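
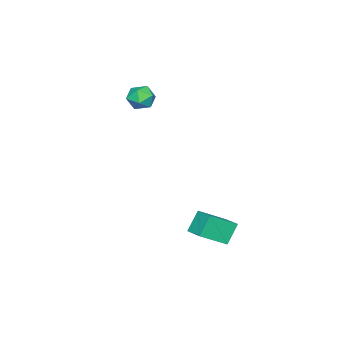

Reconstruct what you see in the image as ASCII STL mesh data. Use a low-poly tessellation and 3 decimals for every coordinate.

solid 
facet normal -0.668 0.517 -0.535
outer loop
vertex -2.663 1.906 -3.293
vertex -2.2 2.73 -3.075
vertex -2.036 1.79 -4.189
endloop
endfacet
facet normal -0.478 -0.849 -0.225
outer loop
vertex -1.08 1.05 -3.425
vertex -2.663 1.906 -3.293
vertex -2.036 1.79 -4.189
endloop
endfacet
facet normal -0.668 0.518 -0.535
outer loop
vertex -2.036 1.79 -4.189
vertex -2.2 2.73 -3.075
vertex -1.572 2.614 -3.971
endloop
endfacet
facet normal 0.570 -0.105 -0.815
outer loop
vertex -1.572 2.614 -3.971
vertex -1.08 1.05 -3.425
vertex -2.036 1.79 -4.189
endloop
endfacet
facet normal -0.570 0.105 0.815
outer loop
vertex -2.663 1.906 -3.293
vertex -1.244 1.99 -2.311
vertex -2.2 2.73 -3.075
endloop
endfacet
facet normal -0.478 -0.849 -0.225
outer loop
vertex -1.708 1.166 -2.529
vertex -2.663 1.906 -3.293
vertex -1.08 1.05 -3.425
endloop
endfacet
facet normal -0.570 0.105 0.815
outer loop
vertex -1.708 1.166 -2.529
vertex -1.244 1.99 -2.311
vertex -2.663 1.906 -3.293
endloop
endfacet
facet normal 0.478 0.849 0.225
outer loop
vertex -2.2 2.73 -3.075
vertex -1.244 1.99 -2.311
vertex -1.572 2.614 -3.971
endloop
endfacet
facet normal 0.570 -0.105 -0.815
outer loop
vertex -0.617 1.874 -3.207
vertex -1.08 1.05 -3.425
vertex -1.572 2.614 -3.971
endloop
endfacet
facet normal 0.478 0.849 0.225
outer loop
vertex -1.572 2.614 -3.971
vertex -1.244 1.99 -2.311
vertex -0.617 1.874 -3.207
endloop
endfacet
facet normal 0.668 -0.517 0.535
outer loop
vertex -0.617 1.874 -3.207
vertex -1.708 1.166 -2.529
vertex -1.08 1.05 -3.425
endloop
endfacet
facet normal 0.668 -0.518 0.535
outer loop
vertex -1.244 1.99 -2.311
vertex -1.708 1.166 -2.529
vertex -0.617 1.874 -3.207
endloop
endfacet
facet normal -0.087 -0.267 0.960
outer loop
vertex -4.117 -2.698 2.585
vertex -3.81 -3.304 2.444
vertex -3.427 -2.757 2.631
endloop
endfacet
facet normal -0.022 0.442 0.897
outer loop
vertex -4.117 -2.698 2.585
vertex -3.427 -2.757 2.631
vertex -3.71 -2.191 2.345
endloop
endfacet
facet normal -0.555 0.675 0.485
outer loop
vertex -4.117 -2.698 2.585
vertex -3.71 -2.191 2.345
vertex -4.267 -2.388 1.982
endloop
endfacet
facet normal -0.949 0.112 0.294
outer loop
vertex -4.117 -2.698 2.585
vertex -4.267 -2.388 1.982
vertex -4.329 -3.077 2.044
endloop
endfacet
facet normal -0.659 -0.470 0.588
outer loop
vertex -4.117 -2.698 2.585
vertex -4.329 -3.077 2.044
vertex -3.81 -3.304 2.444
endloop
endfacet
facet normal 0.592 0.579 0.560
outer loop
vertex -3.71 -2.191 2.345
vertex -3.427 -2.757 2.631
vertex -3.151 -2.483 2.056
endloop
endfacet
facet normal 0.488 -0.568 0.663
outer loop
vertex -3.427 -2.757 2.631
vertex -3.81 -3.304 2.444
vertex -3.213 -3.172 2.118
endloop
endfacet
facet normal -0.438 -0.897 0.059
outer loop
vertex -3.81 -3.304 2.444
vertex -4.329 -3.077 2.044
vertex -3.77 -3.369 1.755
endloop
endfacet
facet normal -0.909 0.044 -0.415
outer loop
vertex -4.329 -3.077 2.044
vertex -4.267 -2.388 1.982
vertex -4.053 -2.803 1.469
endloop
endfacet
facet normal -0.269 0.957 -0.106
outer loop
vertex -4.267 -2.388 1.982
vertex -3.71 -2.191 2.345
vertex -3.67 -2.256 1.656
endloop
endfacet
facet normal 0.949 -0.112 -0.294
outer loop
vertex -3.363 -2.862 1.515
vertex -3.151 -2.483 2.056
vertex -3.213 -3.172 2.118
endloop
endfacet
facet normal 0.555 -0.675 -0.485
outer loop
vertex -3.363 -2.862 1.515
vertex -3.213 -3.172 2.118
vertex -3.77 -3.369 1.755
endloop
endfacet
facet normal 0.022 -0.442 -0.897
outer loop
vertex -3.363 -2.862 1.515
vertex -3.77 -3.369 1.755
vertex -4.053 -2.803 1.469
endloop
endfacet
facet normal 0.087 0.267 -0.960
outer loop
vertex -3.363 -2.862 1.515
vertex -4.053 -2.803 1.469
vertex -3.67 -2.256 1.656
endloop
endfacet
facet normal 0.659 0.470 -0.588
outer loop
vertex -3.363 -2.862 1.515
vertex -3.67 -2.256 1.656
vertex -3.151 -2.483 2.056
endloop
endfacet
facet normal 0.909 -0.044 0.415
outer loop
vertex -3.213 -3.172 2.118
vertex -3.151 -2.483 2.056
vertex -3.427 -2.757 2.631
endloop
endfacet
facet normal 0.269 -0.957 0.106
outer loop
vertex -3.77 -3.369 1.755
vertex -3.213 -3.172 2.118
vertex -3.81 -3.304 2.444
endloop
endfacet
facet normal -0.592 -0.579 -0.560
outer loop
vertex -4.053 -2.803 1.469
vertex -3.77 -3.369 1.755
vertex -4.329 -3.077 2.044
endloop
endfacet
facet normal -0.488 0.568 -0.663
outer loop
vertex -3.67 -2.256 1.656
vertex -4.053 -2.803 1.469
vertex -4.267 -2.388 1.982
endloop
endfacet
facet normal 0.438 0.897 -0.059
outer loop
vertex -3.151 -2.483 2.056
vertex -3.67 -2.256 1.656
vertex -3.71 -2.191 2.345
endloop
endfacet

endsolid


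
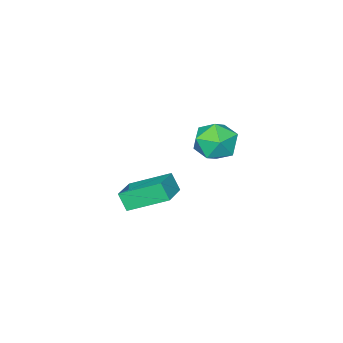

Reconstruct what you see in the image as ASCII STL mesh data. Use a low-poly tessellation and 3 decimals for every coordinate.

solid 
facet normal -0.512 0.733 0.447
outer loop
vertex -3.613 -1.666 -1.83
vertex -2.248 -0.946 -1.446
vertex -3.639 -1.149 -2.709
endloop
endfacet
facet normal -0.858 -0.453 -0.241
outer loop
vertex -2.532 -2.734 -3.674
vertex -3.613 -1.666 -1.83
vertex -3.639 -1.149 -2.709
endloop
endfacet
facet normal -0.512 0.733 0.447
outer loop
vertex -3.639 -1.149 -2.709
vertex -2.248 -0.946 -1.446
vertex -2.274 -0.429 -2.325
endloop
endfacet
facet normal -0.025 0.507 -0.862
outer loop
vertex -2.274 -0.429 -2.325
vertex -2.532 -2.734 -3.674
vertex -3.639 -1.149 -2.709
endloop
endfacet
facet normal 0.025 -0.507 0.862
outer loop
vertex -3.613 -1.666 -1.83
vertex -1.141 -2.531 -2.411
vertex -2.248 -0.946 -1.446
endloop
endfacet
facet normal -0.858 -0.453 -0.241
outer loop
vertex -2.506 -3.251 -2.795
vertex -3.613 -1.666 -1.83
vertex -2.532 -2.734 -3.674
endloop
endfacet
facet normal 0.025 -0.507 0.862
outer loop
vertex -2.506 -3.251 -2.795
vertex -1.141 -2.531 -2.411
vertex -3.613 -1.666 -1.83
endloop
endfacet
facet normal 0.858 0.453 0.241
outer loop
vertex -2.248 -0.946 -1.446
vertex -1.141 -2.531 -2.411
vertex -2.274 -0.429 -2.325
endloop
endfacet
facet normal -0.025 0.507 -0.862
outer loop
vertex -1.167 -2.014 -3.29
vertex -2.532 -2.734 -3.674
vertex -2.274 -0.429 -2.325
endloop
endfacet
facet normal 0.858 0.453 0.241
outer loop
vertex -2.274 -0.429 -2.325
vertex -1.141 -2.531 -2.411
vertex -1.167 -2.014 -3.29
endloop
endfacet
facet normal 0.512 -0.733 -0.447
outer loop
vertex -1.167 -2.014 -3.29
vertex -2.506 -3.251 -2.795
vertex -2.532 -2.734 -3.674
endloop
endfacet
facet normal 0.512 -0.733 -0.447
outer loop
vertex -1.141 -2.531 -2.411
vertex -2.506 -3.251 -2.795
vertex -1.167 -2.014 -3.29
endloop
endfacet
facet normal -0.604 0.783 -0.148
outer loop
vertex -2.649 2.944 2.114
vertex -3.526 2.258 2.061
vertex -3.211 2.686 3.041
endloop
endfacet
facet normal -0.039 0.969 0.246
outer loop
vertex -2.649 2.944 2.114
vertex -3.211 2.686 3.041
vertex -2.098 2.727 3.057
endloop
endfacet
facet normal 0.550 0.825 -0.132
outer loop
vertex -2.649 2.944 2.114
vertex -2.098 2.727 3.057
vertex -1.724 2.323 2.088
endloop
endfacet
facet normal 0.349 0.551 -0.758
outer loop
vertex -2.649 2.944 2.114
vertex -1.724 2.323 2.088
vertex -2.606 2.034 1.472
endloop
endfacet
facet normal -0.364 0.525 -0.769
outer loop
vertex -2.649 2.944 2.114
vertex -2.606 2.034 1.472
vertex -3.526 2.258 2.061
endloop
endfacet
facet normal -0.032 0.558 0.829
outer loop
vertex -2.098 2.727 3.057
vertex -3.211 2.686 3.041
vertex -2.634 1.906 3.588
endloop
endfacet
facet normal -0.947 0.258 0.192
outer loop
vertex -3.211 2.686 3.041
vertex -3.526 2.258 2.061
vertex -3.516 1.617 2.972
endloop
endfacet
facet normal -0.560 -0.161 -0.813
outer loop
vertex -3.526 2.258 2.061
vertex -2.606 2.034 1.472
vertex -3.142 1.213 2.003
endloop
endfacet
facet normal 0.594 -0.118 -0.795
outer loop
vertex -2.606 2.034 1.472
vertex -1.724 2.323 2.088
vertex -2.029 1.254 2.019
endloop
endfacet
facet normal 0.920 0.326 0.219
outer loop
vertex -1.724 2.323 2.088
vertex -2.098 2.727 3.057
vertex -1.714 1.682 2.999
endloop
endfacet
facet normal -0.349 -0.551 0.758
outer loop
vertex -2.591 0.996 2.946
vertex -2.634 1.906 3.588
vertex -3.516 1.617 2.972
endloop
endfacet
facet normal -0.550 -0.825 0.132
outer loop
vertex -2.591 0.996 2.946
vertex -3.516 1.617 2.972
vertex -3.142 1.213 2.003
endloop
endfacet
facet normal 0.039 -0.969 -0.246
outer loop
vertex -2.591 0.996 2.946
vertex -3.142 1.213 2.003
vertex -2.029 1.254 2.019
endloop
endfacet
facet normal 0.604 -0.783 0.148
outer loop
vertex -2.591 0.996 2.946
vertex -2.029 1.254 2.019
vertex -1.714 1.682 2.999
endloop
endfacet
facet normal 0.364 -0.525 0.769
outer loop
vertex -2.591 0.996 2.946
vertex -1.714 1.682 2.999
vertex -2.634 1.906 3.588
endloop
endfacet
facet normal -0.594 0.118 0.795
outer loop
vertex -3.516 1.617 2.972
vertex -2.634 1.906 3.588
vertex -3.211 2.686 3.041
endloop
endfacet
facet normal -0.920 -0.326 -0.219
outer loop
vertex -3.142 1.213 2.003
vertex -3.516 1.617 2.972
vertex -3.526 2.258 2.061
endloop
endfacet
facet normal 0.032 -0.558 -0.829
outer loop
vertex -2.029 1.254 2.019
vertex -3.142 1.213 2.003
vertex -2.606 2.034 1.472
endloop
endfacet
facet normal 0.947 -0.258 -0.192
outer loop
vertex -1.714 1.682 2.999
vertex -2.029 1.254 2.019
vertex -1.724 2.323 2.088
endloop
endfacet
facet normal 0.560 0.161 0.813
outer loop
vertex -2.634 1.906 3.588
vertex -1.714 1.682 2.999
vertex -2.098 2.727 3.057
endloop
endfacet

endsolid


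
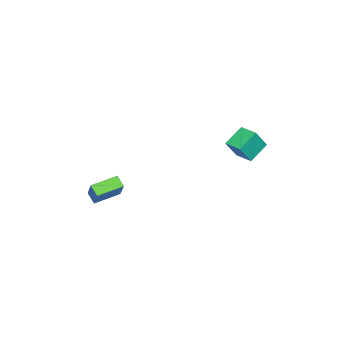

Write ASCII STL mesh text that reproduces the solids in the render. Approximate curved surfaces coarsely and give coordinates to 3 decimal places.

solid 
facet normal -0.453 0.290 -0.843
outer loop
vertex -5.056 3.94 3.299
vertex -4.487 5.039 3.371
vertex -3.864 3.377 2.465
endloop
endfacet
facet normal -0.460 -0.886 -0.058
outer loop
vertex -3.153 2.921 3.789
vertex -5.056 3.94 3.299
vertex -3.864 3.377 2.465
endloop
endfacet
facet normal -0.453 0.290 -0.843
outer loop
vertex -3.864 3.377 2.465
vertex -4.487 5.039 3.371
vertex -3.295 4.476 2.537
endloop
endfacet
facet normal 0.764 -0.361 -0.535
outer loop
vertex -3.295 4.476 2.537
vertex -3.153 2.921 3.789
vertex -3.864 3.377 2.465
endloop
endfacet
facet normal -0.764 0.361 0.535
outer loop
vertex -5.056 3.94 3.299
vertex -3.776 4.583 4.695
vertex -4.487 5.039 3.371
endloop
endfacet
facet normal -0.460 -0.886 -0.058
outer loop
vertex -4.345 3.484 4.623
vertex -5.056 3.94 3.299
vertex -3.153 2.921 3.789
endloop
endfacet
facet normal -0.764 0.361 0.535
outer loop
vertex -4.345 3.484 4.623
vertex -3.776 4.583 4.695
vertex -5.056 3.94 3.299
endloop
endfacet
facet normal 0.460 0.886 0.058
outer loop
vertex -4.487 5.039 3.371
vertex -3.776 4.583 4.695
vertex -3.295 4.476 2.537
endloop
endfacet
facet normal 0.764 -0.361 -0.535
outer loop
vertex -2.584 4.02 3.861
vertex -3.153 2.921 3.789
vertex -3.295 4.476 2.537
endloop
endfacet
facet normal 0.460 0.886 0.058
outer loop
vertex -3.295 4.476 2.537
vertex -3.776 4.583 4.695
vertex -2.584 4.02 3.861
endloop
endfacet
facet normal 0.453 -0.290 0.843
outer loop
vertex -2.584 4.02 3.861
vertex -4.345 3.484 4.623
vertex -3.153 2.921 3.789
endloop
endfacet
facet normal 0.453 -0.290 0.843
outer loop
vertex -3.776 4.583 4.695
vertex -4.345 3.484 4.623
vertex -2.584 4.02 3.861
endloop
endfacet
facet normal -0.708 0.676 0.205
outer loop
vertex 1.986 -2.011 2.301
vertex 3.073 -1.327 3.794
vertex 2.352 -1.472 1.787
endloop
endfacet
facet normal -0.552 -0.348 -0.758
outer loop
vertex 3.527 -2.593 1.446
vertex 1.986 -2.011 2.301
vertex 2.352 -1.472 1.787
endloop
endfacet
facet normal -0.708 0.676 0.206
outer loop
vertex 2.352 -1.472 1.787
vertex 3.073 -1.327 3.794
vertex 3.439 -0.787 3.28
endloop
endfacet
facet normal 0.441 0.650 -0.619
outer loop
vertex 3.439 -0.787 3.28
vertex 3.527 -2.593 1.446
vertex 2.352 -1.472 1.787
endloop
endfacet
facet normal -0.441 -0.650 0.619
outer loop
vertex 1.986 -2.011 2.301
vertex 4.248 -2.448 3.453
vertex 3.073 -1.327 3.794
endloop
endfacet
facet normal -0.552 -0.348 -0.758
outer loop
vertex 3.161 -3.133 1.96
vertex 1.986 -2.011 2.301
vertex 3.527 -2.593 1.446
endloop
endfacet
facet normal -0.441 -0.650 0.619
outer loop
vertex 3.161 -3.133 1.96
vertex 4.248 -2.448 3.453
vertex 1.986 -2.011 2.301
endloop
endfacet
facet normal 0.552 0.348 0.758
outer loop
vertex 3.073 -1.327 3.794
vertex 4.248 -2.448 3.453
vertex 3.439 -0.787 3.28
endloop
endfacet
facet normal 0.441 0.650 -0.619
outer loop
vertex 4.614 -1.909 2.939
vertex 3.527 -2.593 1.446
vertex 3.439 -0.787 3.28
endloop
endfacet
facet normal 0.552 0.348 0.758
outer loop
vertex 3.439 -0.787 3.28
vertex 4.248 -2.448 3.453
vertex 4.614 -1.909 2.939
endloop
endfacet
facet normal 0.708 -0.676 -0.206
outer loop
vertex 4.614 -1.909 2.939
vertex 3.161 -3.133 1.96
vertex 3.527 -2.593 1.446
endloop
endfacet
facet normal 0.708 -0.676 -0.205
outer loop
vertex 4.248 -2.448 3.453
vertex 3.161 -3.133 1.96
vertex 4.614 -1.909 2.939
endloop
endfacet

endsolid


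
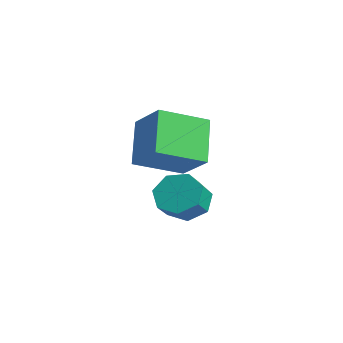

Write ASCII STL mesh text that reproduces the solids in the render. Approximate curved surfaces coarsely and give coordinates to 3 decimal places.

solid 
facet normal -0.420 0.610 -0.672
outer loop
vertex -0.541 -1.147 -4.296
vertex -1.357 -1.441 -4.053
vertex -0.887 -0.749 -3.719
endloop
endfacet
facet normal 0.792 0.607 0.056
outer loop
vertex -0.541 -1.147 -4.296
vertex -0.887 -0.749 -3.719
vertex -0.088 -1.805 -3.57
endloop
endfacet
facet normal 0.792 0.608 0.057
outer loop
vertex -0.088 -1.805 -3.57
vertex -0.887 -0.749 -3.719
vertex -0.434 -1.408 -2.993
endloop
endfacet
facet normal 0.420 -0.610 0.672
outer loop
vertex -0.088 -1.805 -3.57
vertex -0.434 -1.408 -2.993
vertex -0.903 -2.099 -3.327
endloop
endfacet
facet normal -0.419 0.610 -0.673
outer loop
vertex -0.887 -0.749 -3.719
vertex -1.357 -1.441 -4.053
vertex -1.587 -0.872 -3.394
endloop
endfacet
facet normal 0.148 0.776 0.613
outer loop
vertex -0.887 -0.749 -3.719
vertex -1.587 -0.872 -3.394
vertex -0.434 -1.408 -2.993
endloop
endfacet
facet normal 0.148 0.777 0.612
outer loop
vertex -0.434 -1.408 -2.993
vertex -1.587 -0.872 -3.394
vertex -1.133 -1.531 -2.668
endloop
endfacet
facet normal 0.420 -0.610 0.672
outer loop
vertex -0.434 -1.408 -2.993
vertex -1.133 -1.531 -2.668
vertex -0.903 -2.099 -3.327
endloop
endfacet
facet normal -0.420 0.609 -0.673
outer loop
vertex -1.587 -0.872 -3.394
vertex -1.357 -1.441 -4.053
vertex -2.113 -1.424 -3.565
endloop
endfacet
facet normal -0.608 0.360 0.707
outer loop
vertex -1.587 -0.872 -3.394
vertex -2.113 -1.424 -3.565
vertex -1.133 -1.531 -2.668
endloop
endfacet
facet normal -0.608 0.361 0.707
outer loop
vertex -1.133 -1.531 -2.668
vertex -2.113 -1.424 -3.565
vertex -1.659 -2.082 -2.839
endloop
endfacet
facet normal 0.420 -0.610 0.672
outer loop
vertex -1.133 -1.531 -2.668
vertex -1.659 -2.082 -2.839
vertex -0.903 -2.099 -3.327
endloop
endfacet
facet normal -0.420 0.610 -0.672
outer loop
vertex -2.113 -1.424 -3.565
vertex -1.357 -1.441 -4.053
vertex -2.07 -1.988 -4.104
endloop
endfacet
facet normal -0.906 -0.327 0.270
outer loop
vertex -2.113 -1.424 -3.565
vertex -2.07 -1.988 -4.104
vertex -1.659 -2.082 -2.839
endloop
endfacet
facet normal -0.906 -0.327 0.270
outer loop
vertex -1.659 -2.082 -2.839
vertex -2.07 -1.988 -4.104
vertex -1.616 -2.646 -3.378
endloop
endfacet
facet normal 0.420 -0.610 0.672
outer loop
vertex -1.659 -2.082 -2.839
vertex -1.616 -2.646 -3.378
vertex -0.903 -2.099 -3.327
endloop
endfacet
facet normal -0.420 0.610 -0.672
outer loop
vertex -2.07 -1.988 -4.104
vertex -1.357 -1.441 -4.053
vertex -1.49 -2.14 -4.604
endloop
endfacet
facet normal -0.521 -0.769 -0.371
outer loop
vertex -2.07 -1.988 -4.104
vertex -1.49 -2.14 -4.604
vertex -1.616 -2.646 -3.378
endloop
endfacet
facet normal -0.521 -0.769 -0.371
outer loop
vertex -1.616 -2.646 -3.378
vertex -1.49 -2.14 -4.604
vertex -1.036 -2.798 -3.878
endloop
endfacet
facet normal 0.420 -0.610 0.672
outer loop
vertex -1.616 -2.646 -3.378
vertex -1.036 -2.798 -3.878
vertex -0.903 -2.099 -3.327
endloop
endfacet
facet normal -0.419 0.610 -0.672
outer loop
vertex -1.49 -2.14 -4.604
vertex -1.357 -1.441 -4.053
vertex -0.81 -1.766 -4.689
endloop
endfacet
facet normal 0.256 -0.631 -0.732
outer loop
vertex -1.49 -2.14 -4.604
vertex -0.81 -1.766 -4.689
vertex -1.036 -2.798 -3.878
endloop
endfacet
facet normal 0.256 -0.631 -0.732
outer loop
vertex -1.036 -2.798 -3.878
vertex -0.81 -1.766 -4.689
vertex -0.356 -2.424 -3.963
endloop
endfacet
facet normal 0.419 -0.610 0.672
outer loop
vertex -1.036 -2.798 -3.878
vertex -0.356 -2.424 -3.963
vertex -0.903 -2.099 -3.327
endloop
endfacet
facet normal -0.420 0.609 -0.673
outer loop
vertex -0.81 -1.766 -4.689
vertex -1.357 -1.441 -4.053
vertex -0.541 -1.147 -4.296
endloop
endfacet
facet normal 0.839 -0.020 -0.543
outer loop
vertex -0.81 -1.766 -4.689
vertex -0.541 -1.147 -4.296
vertex -0.356 -2.424 -3.963
endloop
endfacet
facet normal 0.840 -0.020 -0.542
outer loop
vertex -0.356 -2.424 -3.963
vertex -0.541 -1.147 -4.296
vertex -0.088 -1.805 -3.57
endloop
endfacet
facet normal 0.420 -0.609 0.673
outer loop
vertex -0.356 -2.424 -3.963
vertex -0.088 -1.805 -3.57
vertex -0.903 -2.099 -3.327
endloop
endfacet
facet normal -0.595 0.414 0.689
outer loop
vertex -1.981 -3.062 -0.231
vertex -0.718 -2.915 0.772
vertex -1.615 -1.35 -0.944
endloop
endfacet
facet normal -0.780 -0.091 -0.619
outer loop
vertex -0.502 -2.125 -2.232
vertex -1.981 -3.062 -0.231
vertex -1.615 -1.35 -0.944
endloop
endfacet
facet normal -0.595 0.414 0.689
outer loop
vertex -1.615 -1.35 -0.944
vertex -0.718 -2.915 0.772
vertex -0.351 -1.204 0.06
endloop
endfacet
facet normal 0.195 0.906 -0.377
outer loop
vertex -0.351 -1.204 0.06
vertex -0.502 -2.125 -2.232
vertex -1.615 -1.35 -0.944
endloop
endfacet
facet normal -0.194 -0.906 0.377
outer loop
vertex -1.981 -3.062 -0.231
vertex 0.395 -3.69 -0.516
vertex -0.718 -2.915 0.772
endloop
endfacet
facet normal -0.780 -0.090 -0.619
outer loop
vertex -0.869 -3.836 -1.52
vertex -1.981 -3.062 -0.231
vertex -0.502 -2.125 -2.232
endloop
endfacet
facet normal -0.194 -0.906 0.376
outer loop
vertex -0.869 -3.836 -1.52
vertex 0.395 -3.69 -0.516
vertex -1.981 -3.062 -0.231
endloop
endfacet
facet normal 0.780 0.090 0.619
outer loop
vertex -0.718 -2.915 0.772
vertex 0.395 -3.69 -0.516
vertex -0.351 -1.204 0.06
endloop
endfacet
facet normal 0.194 0.906 -0.377
outer loop
vertex 0.761 -1.978 -1.229
vertex -0.502 -2.125 -2.232
vertex -0.351 -1.204 0.06
endloop
endfacet
facet normal 0.780 0.091 0.619
outer loop
vertex -0.351 -1.204 0.06
vertex 0.395 -3.69 -0.516
vertex 0.761 -1.978 -1.229
endloop
endfacet
facet normal 0.595 -0.414 -0.689
outer loop
vertex 0.761 -1.978 -1.229
vertex -0.869 -3.836 -1.52
vertex -0.502 -2.125 -2.232
endloop
endfacet
facet normal 0.595 -0.414 -0.689
outer loop
vertex 0.395 -3.69 -0.516
vertex -0.869 -3.836 -1.52
vertex 0.761 -1.978 -1.229
endloop
endfacet

endsolid


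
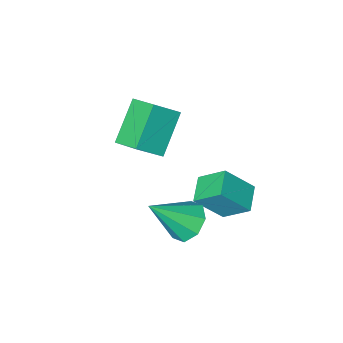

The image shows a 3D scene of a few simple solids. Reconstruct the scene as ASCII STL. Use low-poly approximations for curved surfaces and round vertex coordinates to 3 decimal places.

solid 
facet normal -0.456 0.627 0.632
outer loop
vertex -0.277 2.116 4.124
vertex 0.42 2.926 3.823
vertex -1.261 2.542 2.991
endloop
endfacet
facet normal -0.628 -0.729 0.271
outer loop
vertex -0.66 1.714 2.157
vertex -0.277 2.116 4.124
vertex -1.261 2.542 2.991
endloop
endfacet
facet normal -0.456 0.627 0.632
outer loop
vertex -1.261 2.542 2.991
vertex 0.42 2.926 3.823
vertex -0.564 3.352 2.69
endloop
endfacet
facet normal -0.631 0.273 -0.726
outer loop
vertex -0.564 3.352 2.69
vertex -0.66 1.714 2.157
vertex -1.261 2.542 2.991
endloop
endfacet
facet normal 0.631 -0.273 0.726
outer loop
vertex -0.277 2.116 4.124
vertex 1.021 2.098 2.989
vertex 0.42 2.926 3.823
endloop
endfacet
facet normal -0.628 -0.729 0.271
outer loop
vertex 0.324 1.288 3.29
vertex -0.277 2.116 4.124
vertex -0.66 1.714 2.157
endloop
endfacet
facet normal 0.631 -0.273 0.726
outer loop
vertex 0.324 1.288 3.29
vertex 1.021 2.098 2.989
vertex -0.277 2.116 4.124
endloop
endfacet
facet normal 0.628 0.729 -0.271
outer loop
vertex 0.42 2.926 3.823
vertex 1.021 2.098 2.989
vertex -0.564 3.352 2.69
endloop
endfacet
facet normal -0.631 0.273 -0.726
outer loop
vertex 0.037 2.524 1.856
vertex -0.66 1.714 2.157
vertex -0.564 3.352 2.69
endloop
endfacet
facet normal 0.628 0.729 -0.271
outer loop
vertex -0.564 3.352 2.69
vertex 1.021 2.098 2.989
vertex 0.037 2.524 1.856
endloop
endfacet
facet normal 0.456 -0.627 -0.632
outer loop
vertex 0.037 2.524 1.856
vertex 0.324 1.288 3.29
vertex -0.66 1.714 2.157
endloop
endfacet
facet normal 0.456 -0.627 -0.632
outer loop
vertex 1.021 2.098 2.989
vertex 0.324 1.288 3.29
vertex 0.037 2.524 1.856
endloop
endfacet
facet normal -0.623 -0.412 0.664
outer loop
vertex 0.715 -2.66 4.766
vertex 0.486 -1.523 5.257
vertex -0.319 -2.494 3.899
endloop
endfacet
facet normal 0.182 -0.903 -0.390
outer loop
vertex 0.914 -1.677 2.583
vertex 0.715 -2.66 4.766
vertex -0.319 -2.494 3.899
endloop
endfacet
facet normal -0.623 -0.413 0.664
outer loop
vertex -0.319 -2.494 3.899
vertex 0.486 -1.523 5.257
vertex -0.549 -1.357 4.39
endloop
endfacet
facet normal -0.761 0.121 -0.637
outer loop
vertex -0.549 -1.357 4.39
vertex 0.914 -1.677 2.583
vertex -0.319 -2.494 3.899
endloop
endfacet
facet normal 0.761 -0.122 0.637
outer loop
vertex 0.715 -2.66 4.766
vertex 1.719 -0.706 3.941
vertex 0.486 -1.523 5.257
endloop
endfacet
facet normal 0.182 -0.903 -0.390
outer loop
vertex 1.949 -1.843 3.45
vertex 0.715 -2.66 4.766
vertex 0.914 -1.677 2.583
endloop
endfacet
facet normal 0.761 -0.122 0.638
outer loop
vertex 1.949 -1.843 3.45
vertex 1.719 -0.706 3.941
vertex 0.715 -2.66 4.766
endloop
endfacet
facet normal -0.182 0.903 0.390
outer loop
vertex 0.486 -1.523 5.257
vertex 1.719 -0.706 3.941
vertex -0.549 -1.357 4.39
endloop
endfacet
facet normal -0.761 0.122 -0.638
outer loop
vertex 0.685 -0.54 3.074
vertex 0.914 -1.677 2.583
vertex -0.549 -1.357 4.39
endloop
endfacet
facet normal -0.182 0.903 0.390
outer loop
vertex -0.549 -1.357 4.39
vertex 1.719 -0.706 3.941
vertex 0.685 -0.54 3.074
endloop
endfacet
facet normal 0.623 0.412 -0.665
outer loop
vertex 0.685 -0.54 3.074
vertex 1.949 -1.843 3.45
vertex 0.914 -1.677 2.583
endloop
endfacet
facet normal 0.623 0.413 -0.664
outer loop
vertex 1.719 -0.706 3.941
vertex 1.949 -1.843 3.45
vertex 0.685 -0.54 3.074
endloop
endfacet
facet normal -0.692 0.200 -0.693
outer loop
vertex 1.771 2.72 1.511
vertex 1.245 2.089 1.854
vertex 1.356 2.96 1.995
endloop
endfacet
facet normal 0.623 0.767 0.154
outer loop
vertex 1.771 2.72 1.511
vertex 1.356 2.96 1.995
vertex 2.615 1.691 3.226
endloop
endfacet
facet normal -0.692 0.200 -0.693
outer loop
vertex 1.356 2.96 1.995
vertex 1.245 2.089 1.854
vertex 0.876 2.69 2.396
endloop
endfacet
facet normal 0.121 0.750 0.650
outer loop
vertex 1.356 2.96 1.995
vertex 0.876 2.69 2.396
vertex 2.615 1.691 3.226
endloop
endfacet
facet normal -0.692 0.201 -0.694
outer loop
vertex 0.876 2.69 2.396
vertex 1.245 2.089 1.854
vertex 0.612 2.068 2.479
endloop
endfacet
facet normal -0.297 0.249 0.922
outer loop
vertex 0.876 2.69 2.396
vertex 0.612 2.068 2.479
vertex 2.615 1.691 3.226
endloop
endfacet
facet normal -0.692 0.201 -0.694
outer loop
vertex 0.612 2.068 2.479
vertex 1.245 2.089 1.854
vertex 0.719 1.458 2.196
endloop
endfacet
facet normal -0.385 -0.443 0.809
outer loop
vertex 0.612 2.068 2.479
vertex 0.719 1.458 2.196
vertex 2.615 1.691 3.226
endloop
endfacet
facet normal -0.692 0.201 -0.693
outer loop
vertex 0.719 1.458 2.196
vertex 1.245 2.089 1.854
vertex 1.134 1.217 1.712
endloop
endfacet
facet normal -0.093 -0.921 0.379
outer loop
vertex 0.719 1.458 2.196
vertex 1.134 1.217 1.712
vertex 2.615 1.691 3.226
endloop
endfacet
facet normal -0.692 0.201 -0.693
outer loop
vertex 1.134 1.217 1.712
vertex 1.245 2.089 1.854
vertex 1.614 1.487 1.311
endloop
endfacet
facet normal 0.410 -0.904 -0.118
outer loop
vertex 1.134 1.217 1.712
vertex 1.614 1.487 1.311
vertex 2.615 1.691 3.226
endloop
endfacet
facet normal -0.693 0.200 -0.693
outer loop
vertex 1.614 1.487 1.311
vertex 1.245 2.089 1.854
vertex 1.877 2.109 1.228
endloop
endfacet
facet normal 0.828 -0.402 -0.390
outer loop
vertex 1.614 1.487 1.311
vertex 1.877 2.109 1.228
vertex 2.615 1.691 3.226
endloop
endfacet
facet normal -0.693 0.201 -0.693
outer loop
vertex 1.877 2.109 1.228
vertex 1.245 2.089 1.854
vertex 1.771 2.72 1.511
endloop
endfacet
facet normal 0.916 0.288 -0.278
outer loop
vertex 1.877 2.109 1.228
vertex 1.771 2.72 1.511
vertex 2.615 1.691 3.226
endloop
endfacet

endsolid


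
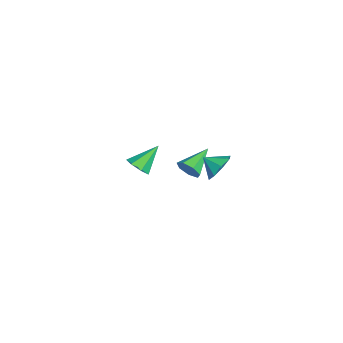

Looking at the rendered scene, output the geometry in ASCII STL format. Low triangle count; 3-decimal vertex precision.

solid 
facet normal 0.289 0.791 -0.539
outer loop
vertex 4.607 1.316 1.847
vertex 4.046 1.877 2.369
vertex 4.949 1.587 2.428
endloop
endfacet
facet normal 0.464 -0.875 0.135
outer loop
vertex 4.607 1.316 1.847
vertex 4.949 1.587 2.428
vertex 3.734 1.023 2.951
endloop
endfacet
facet normal 0.289 0.791 -0.539
outer loop
vertex 4.949 1.587 2.428
vertex 4.046 1.877 2.369
vertex 4.762 2.028 2.975
endloop
endfacet
facet normal 0.533 -0.560 0.634
outer loop
vertex 4.949 1.587 2.428
vertex 4.762 2.028 2.975
vertex 3.734 1.023 2.951
endloop
endfacet
facet normal 0.290 0.791 -0.539
outer loop
vertex 4.762 2.028 2.975
vertex 4.046 1.877 2.369
vertex 4.156 2.381 3.167
endloop
endfacet
facet normal 0.182 -0.209 0.961
outer loop
vertex 4.762 2.028 2.975
vertex 4.156 2.381 3.167
vertex 3.734 1.023 2.951
endloop
endfacet
facet normal 0.291 0.790 -0.539
outer loop
vertex 4.156 2.381 3.167
vertex 4.046 1.877 2.369
vertex 3.486 2.439 2.891
endloop
endfacet
facet normal -0.383 -0.028 0.923
outer loop
vertex 4.156 2.381 3.167
vertex 3.486 2.439 2.891
vertex 3.734 1.023 2.951
endloop
endfacet
facet normal 0.290 0.790 -0.540
outer loop
vertex 3.486 2.439 2.891
vertex 4.046 1.877 2.369
vertex 3.144 2.167 2.309
endloop
endfacet
facet normal -0.830 -0.122 0.545
outer loop
vertex 3.486 2.439 2.891
vertex 3.144 2.167 2.309
vertex 3.734 1.023 2.951
endloop
endfacet
facet normal 0.290 0.791 -0.539
outer loop
vertex 3.144 2.167 2.309
vertex 4.046 1.877 2.369
vertex 3.331 1.726 1.763
endloop
endfacet
facet normal -0.898 -0.437 0.046
outer loop
vertex 3.144 2.167 2.309
vertex 3.331 1.726 1.763
vertex 3.734 1.023 2.951
endloop
endfacet
facet normal 0.290 0.791 -0.539
outer loop
vertex 3.331 1.726 1.763
vertex 4.046 1.877 2.369
vertex 3.937 1.373 1.571
endloop
endfacet
facet normal -0.548 -0.788 -0.280
outer loop
vertex 3.331 1.726 1.763
vertex 3.937 1.373 1.571
vertex 3.734 1.023 2.951
endloop
endfacet
facet normal 0.289 0.791 -0.539
outer loop
vertex 3.937 1.373 1.571
vertex 4.046 1.877 2.369
vertex 4.607 1.316 1.847
endloop
endfacet
facet normal 0.018 -0.970 -0.243
outer loop
vertex 3.937 1.373 1.571
vertex 4.607 1.316 1.847
vertex 3.734 1.023 2.951
endloop
endfacet
facet normal 0.712 -0.574 -0.405
outer loop
vertex -0.954 0.572 -1.524
vertex -1.477 0.308 -2.069
vertex -0.99 0.941 -2.111
endloop
endfacet
facet normal 0.407 0.785 0.468
outer loop
vertex -0.954 0.572 -1.524
vertex -0.99 0.941 -2.111
vertex -2.843 1.412 -1.291
endloop
endfacet
facet normal 0.711 -0.574 -0.406
outer loop
vertex -0.99 0.941 -2.111
vertex -1.477 0.308 -2.069
vertex -1.393 0.834 -2.666
endloop
endfacet
facet normal 0.122 0.954 -0.273
outer loop
vertex -0.99 0.941 -2.111
vertex -1.393 0.834 -2.666
vertex -2.843 1.412 -1.291
endloop
endfacet
facet normal 0.711 -0.574 -0.406
outer loop
vertex -1.393 0.834 -2.666
vertex -1.477 0.308 -2.069
vertex -1.859 0.331 -2.771
endloop
endfacet
facet normal -0.443 0.557 -0.702
outer loop
vertex -1.393 0.834 -2.666
vertex -1.859 0.331 -2.771
vertex -2.843 1.412 -1.291
endloop
endfacet
facet normal 0.711 -0.575 -0.406
outer loop
vertex -1.859 0.331 -2.771
vertex -1.477 0.308 -2.069
vertex -2.038 -0.189 -2.348
endloop
endfacet
facet normal -0.862 -0.106 -0.496
outer loop
vertex -1.859 0.331 -2.771
vertex -2.038 -0.189 -2.348
vertex -2.843 1.412 -1.291
endloop
endfacet
facet normal 0.711 -0.575 -0.405
outer loop
vertex -2.038 -0.189 -2.348
vertex -1.477 0.308 -2.069
vertex -1.795 -0.335 -1.714
endloop
endfacet
facet normal -0.821 -0.539 0.191
outer loop
vertex -2.038 -0.189 -2.348
vertex -1.795 -0.335 -1.714
vertex -2.843 1.412 -1.291
endloop
endfacet
facet normal 0.711 -0.575 -0.405
outer loop
vertex -1.795 -0.335 -1.714
vertex -1.477 0.308 -2.069
vertex -1.312 0.004 -1.347
endloop
endfacet
facet normal -0.349 -0.413 0.841
outer loop
vertex -1.795 -0.335 -1.714
vertex -1.312 0.004 -1.347
vertex -2.843 1.412 -1.291
endloop
endfacet
facet normal 0.712 -0.575 -0.405
outer loop
vertex -1.312 0.004 -1.347
vertex -1.477 0.308 -2.069
vertex -0.954 0.572 -1.524
endloop
endfacet
facet normal 0.197 0.176 0.964
outer loop
vertex -1.312 0.004 -1.347
vertex -0.954 0.572 -1.524
vertex -2.843 1.412 -1.291
endloop
endfacet
facet normal 0.391 -0.618 -0.682
outer loop
vertex -2.609 -2.339 -3.017
vertex -3.372 -2.531 -3.281
vertex -2.871 -1.924 -3.544
endloop
endfacet
facet normal 0.641 0.725 0.252
outer loop
vertex -2.609 -2.339 -3.017
vertex -2.871 -1.924 -3.544
vertex -4.108 -1.369 -1.999
endloop
endfacet
facet normal 0.391 -0.618 -0.682
outer loop
vertex -2.871 -1.924 -3.544
vertex -3.372 -2.531 -3.281
vertex -3.51 -1.965 -3.873
endloop
endfacet
facet normal 0.082 0.957 -0.278
outer loop
vertex -2.871 -1.924 -3.544
vertex -3.51 -1.965 -3.873
vertex -4.108 -1.369 -1.999
endloop
endfacet
facet normal 0.391 -0.618 -0.682
outer loop
vertex -3.51 -1.965 -3.873
vertex -3.372 -2.531 -3.281
vertex -4.046 -2.433 -3.756
endloop
endfacet
facet normal -0.649 0.640 -0.411
outer loop
vertex -3.51 -1.965 -3.873
vertex -4.046 -2.433 -3.756
vertex -4.108 -1.369 -1.999
endloop
endfacet
facet normal 0.391 -0.618 -0.682
outer loop
vertex -4.046 -2.433 -3.756
vertex -3.372 -2.531 -3.281
vertex -4.074 -2.974 -3.282
endloop
endfacet
facet normal -0.999 0.014 -0.043
outer loop
vertex -4.046 -2.433 -3.756
vertex -4.074 -2.974 -3.282
vertex -4.108 -1.369 -1.999
endloop
endfacet
facet normal 0.391 -0.618 -0.682
outer loop
vertex -4.074 -2.974 -3.282
vertex -3.372 -2.531 -3.281
vertex -3.574 -3.182 -2.807
endloop
endfacet
facet normal -0.706 -0.451 0.546
outer loop
vertex -4.074 -2.974 -3.282
vertex -3.574 -3.182 -2.807
vertex -4.108 -1.369 -1.999
endloop
endfacet
facet normal 0.392 -0.618 -0.682
outer loop
vertex -3.574 -3.182 -2.807
vertex -3.372 -2.531 -3.281
vertex -2.922 -2.899 -2.689
endloop
endfacet
facet normal 0.010 -0.405 0.914
outer loop
vertex -3.574 -3.182 -2.807
vertex -2.922 -2.899 -2.689
vertex -4.108 -1.369 -1.999
endloop
endfacet
facet normal 0.391 -0.618 -0.682
outer loop
vertex -2.922 -2.899 -2.689
vertex -3.372 -2.531 -3.281
vertex -2.609 -2.339 -3.017
endloop
endfacet
facet normal 0.609 0.119 0.784
outer loop
vertex -2.922 -2.899 -2.689
vertex -2.609 -2.339 -3.017
vertex -4.108 -1.369 -1.999
endloop
endfacet

endsolid


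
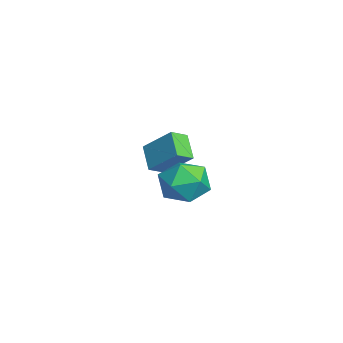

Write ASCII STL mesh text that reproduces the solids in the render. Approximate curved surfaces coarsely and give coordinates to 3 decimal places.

solid 
facet normal -0.330 -0.498 0.801
outer loop
vertex 1.198 -1.77 0.413
vertex 1.801 -2.591 0.151
vertex 2.182 -1.837 0.777
endloop
endfacet
facet normal -0.327 0.206 0.922
outer loop
vertex 1.198 -1.77 0.413
vertex 2.182 -1.837 0.777
vertex 1.809 -0.914 0.439
endloop
endfacet
facet normal -0.741 0.516 0.431
outer loop
vertex 1.198 -1.77 0.413
vertex 1.809 -0.914 0.439
vertex 1.196 -1.097 -0.396
endloop
endfacet
facet normal -1.000 0.004 0.006
outer loop
vertex 1.198 -1.77 0.413
vertex 1.196 -1.097 -0.396
vertex 1.191 -2.134 -0.574
endloop
endfacet
facet normal -0.746 -0.623 0.235
outer loop
vertex 1.198 -1.77 0.413
vertex 1.191 -2.134 -0.574
vertex 1.801 -2.591 0.151
endloop
endfacet
facet normal 0.339 0.441 0.831
outer loop
vertex 1.809 -0.914 0.439
vertex 2.182 -1.837 0.777
vertex 2.789 -1.206 0.194
endloop
endfacet
facet normal 0.334 -0.696 0.635
outer loop
vertex 2.182 -1.837 0.777
vertex 1.801 -2.591 0.151
vertex 2.784 -2.243 0.016
endloop
endfacet
facet normal -0.338 -0.898 -0.282
outer loop
vertex 1.801 -2.591 0.151
vertex 1.191 -2.134 -0.574
vertex 2.171 -2.426 -0.819
endloop
endfacet
facet normal -0.748 0.116 -0.654
outer loop
vertex 1.191 -2.134 -0.574
vertex 1.196 -1.097 -0.396
vertex 1.798 -1.503 -1.157
endloop
endfacet
facet normal -0.329 0.944 0.035
outer loop
vertex 1.196 -1.097 -0.396
vertex 1.809 -0.914 0.439
vertex 2.179 -0.749 -0.531
endloop
endfacet
facet normal 1.000 -0.004 -0.006
outer loop
vertex 2.782 -1.57 -0.793
vertex 2.789 -1.206 0.194
vertex 2.784 -2.243 0.016
endloop
endfacet
facet normal 0.741 -0.516 -0.431
outer loop
vertex 2.782 -1.57 -0.793
vertex 2.784 -2.243 0.016
vertex 2.171 -2.426 -0.819
endloop
endfacet
facet normal 0.327 -0.206 -0.922
outer loop
vertex 2.782 -1.57 -0.793
vertex 2.171 -2.426 -0.819
vertex 1.798 -1.503 -1.157
endloop
endfacet
facet normal 0.330 0.498 -0.801
outer loop
vertex 2.782 -1.57 -0.793
vertex 1.798 -1.503 -1.157
vertex 2.179 -0.749 -0.531
endloop
endfacet
facet normal 0.746 0.623 -0.235
outer loop
vertex 2.782 -1.57 -0.793
vertex 2.179 -0.749 -0.531
vertex 2.789 -1.206 0.194
endloop
endfacet
facet normal 0.748 -0.116 0.654
outer loop
vertex 2.784 -2.243 0.016
vertex 2.789 -1.206 0.194
vertex 2.182 -1.837 0.777
endloop
endfacet
facet normal 0.329 -0.944 -0.035
outer loop
vertex 2.171 -2.426 -0.819
vertex 2.784 -2.243 0.016
vertex 1.801 -2.591 0.151
endloop
endfacet
facet normal -0.339 -0.441 -0.831
outer loop
vertex 1.798 -1.503 -1.157
vertex 2.171 -2.426 -0.819
vertex 1.191 -2.134 -0.574
endloop
endfacet
facet normal -0.334 0.696 -0.635
outer loop
vertex 2.179 -0.749 -0.531
vertex 1.798 -1.503 -1.157
vertex 1.196 -1.097 -0.396
endloop
endfacet
facet normal 0.338 0.898 0.282
outer loop
vertex 2.789 -1.206 0.194
vertex 2.179 -0.749 -0.531
vertex 1.809 -0.914 0.439
endloop
endfacet
facet normal -0.448 -0.612 -0.652
outer loop
vertex -2.978 -2.621 -0.676
vertex -3.344 -1.961 -1.045
vertex -2.002 -2.512 -1.449
endloop
endfacet
facet normal 0.436 -0.785 0.440
outer loop
vertex -1.276 -1.519 -0.395
vertex -2.978 -2.621 -0.676
vertex -2.002 -2.512 -1.449
endloop
endfacet
facet normal -0.448 -0.613 -0.651
outer loop
vertex -2.002 -2.512 -1.449
vertex -3.344 -1.961 -1.045
vertex -2.368 -1.852 -1.819
endloop
endfacet
facet normal 0.781 0.086 -0.619
outer loop
vertex -2.368 -1.852 -1.819
vertex -1.276 -1.519 -0.395
vertex -2.002 -2.512 -1.449
endloop
endfacet
facet normal -0.780 -0.087 0.619
outer loop
vertex -2.978 -2.621 -0.676
vertex -2.618 -0.968 0.009
vertex -3.344 -1.961 -1.045
endloop
endfacet
facet normal 0.436 -0.785 0.439
outer loop
vertex -2.252 -1.628 0.379
vertex -2.978 -2.621 -0.676
vertex -1.276 -1.519 -0.395
endloop
endfacet
facet normal -0.781 -0.086 0.619
outer loop
vertex -2.252 -1.628 0.379
vertex -2.618 -0.968 0.009
vertex -2.978 -2.621 -0.676
endloop
endfacet
facet normal -0.436 0.785 -0.439
outer loop
vertex -3.344 -1.961 -1.045
vertex -2.618 -0.968 0.009
vertex -2.368 -1.852 -1.819
endloop
endfacet
facet normal 0.781 0.087 -0.619
outer loop
vertex -1.642 -0.859 -0.764
vertex -1.276 -1.519 -0.395
vertex -2.368 -1.852 -1.819
endloop
endfacet
facet normal -0.436 0.785 -0.439
outer loop
vertex -2.368 -1.852 -1.819
vertex -2.618 -0.968 0.009
vertex -1.642 -0.859 -0.764
endloop
endfacet
facet normal 0.448 0.613 0.651
outer loop
vertex -1.642 -0.859 -0.764
vertex -2.252 -1.628 0.379
vertex -1.276 -1.519 -0.395
endloop
endfacet
facet normal 0.447 0.613 0.651
outer loop
vertex -2.618 -0.968 0.009
vertex -2.252 -1.628 0.379
vertex -1.642 -0.859 -0.764
endloop
endfacet

endsolid


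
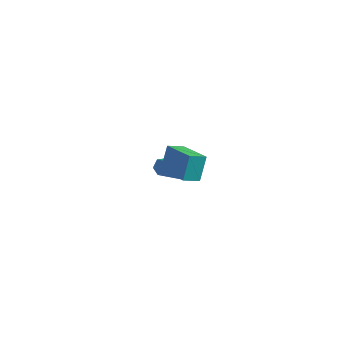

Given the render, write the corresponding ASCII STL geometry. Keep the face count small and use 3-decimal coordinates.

solid 
facet normal -0.779 0.379 -0.499
outer loop
vertex -1.813 3.843 -4.196
vertex -2.081 3.876 -3.752
vertex -1.787 4.275 -3.908
endloop
endfacet
facet normal 0.625 0.406 -0.666
outer loop
vertex -1.813 3.843 -4.196
vertex -1.787 4.275 -3.908
vertex -0.31 3.111 -3.232
endloop
endfacet
facet normal 0.625 0.406 -0.666
outer loop
vertex -0.31 3.111 -3.232
vertex -1.787 4.275 -3.908
vertex -0.284 3.543 -2.944
endloop
endfacet
facet normal 0.778 -0.380 0.500
outer loop
vertex -0.31 3.111 -3.232
vertex -0.284 3.543 -2.944
vertex -0.579 3.144 -2.788
endloop
endfacet
facet normal -0.779 0.379 -0.499
outer loop
vertex -1.787 4.275 -3.908
vertex -2.081 3.876 -3.752
vertex -2.055 4.309 -3.464
endloop
endfacet
facet normal 0.357 0.923 0.145
outer loop
vertex -1.787 4.275 -3.908
vertex -2.055 4.309 -3.464
vertex -0.284 3.543 -2.944
endloop
endfacet
facet normal 0.356 0.923 0.147
outer loop
vertex -0.284 3.543 -2.944
vertex -2.055 4.309 -3.464
vertex -0.553 3.576 -2.5
endloop
endfacet
facet normal 0.778 -0.380 0.500
outer loop
vertex -0.284 3.543 -2.944
vertex -0.553 3.576 -2.5
vertex -0.579 3.144 -2.788
endloop
endfacet
facet normal -0.779 0.379 -0.500
outer loop
vertex -2.055 4.309 -3.464
vertex -2.081 3.876 -3.752
vertex -2.35 3.909 -3.308
endloop
endfacet
facet normal -0.270 0.516 0.813
outer loop
vertex -2.055 4.309 -3.464
vertex -2.35 3.909 -3.308
vertex -0.553 3.576 -2.5
endloop
endfacet
facet normal -0.270 0.516 0.813
outer loop
vertex -0.553 3.576 -2.5
vertex -2.35 3.909 -3.308
vertex -0.847 3.177 -2.344
endloop
endfacet
facet normal 0.779 -0.379 0.499
outer loop
vertex -0.553 3.576 -2.5
vertex -0.847 3.177 -2.344
vertex -0.579 3.144 -2.788
endloop
endfacet
facet normal -0.778 0.380 -0.500
outer loop
vertex -2.35 3.909 -3.308
vertex -2.081 3.876 -3.752
vertex -2.376 3.477 -3.596
endloop
endfacet
facet normal -0.625 -0.406 0.666
outer loop
vertex -2.35 3.909 -3.308
vertex -2.376 3.477 -3.596
vertex -0.847 3.177 -2.344
endloop
endfacet
facet normal -0.625 -0.406 0.666
outer loop
vertex -0.847 3.177 -2.344
vertex -2.376 3.477 -3.596
vertex -0.873 2.745 -2.632
endloop
endfacet
facet normal 0.779 -0.379 0.499
outer loop
vertex -0.847 3.177 -2.344
vertex -0.873 2.745 -2.632
vertex -0.579 3.144 -2.788
endloop
endfacet
facet normal -0.778 0.380 -0.500
outer loop
vertex -2.376 3.477 -3.596
vertex -2.081 3.876 -3.752
vertex -2.107 3.444 -4.04
endloop
endfacet
facet normal -0.355 -0.923 -0.147
outer loop
vertex -2.376 3.477 -3.596
vertex -2.107 3.444 -4.04
vertex -0.873 2.745 -2.632
endloop
endfacet
facet normal -0.357 -0.923 -0.145
outer loop
vertex -0.873 2.745 -2.632
vertex -2.107 3.444 -4.04
vertex -0.605 2.711 -3.076
endloop
endfacet
facet normal 0.779 -0.379 0.499
outer loop
vertex -0.873 2.745 -2.632
vertex -0.605 2.711 -3.076
vertex -0.579 3.144 -2.788
endloop
endfacet
facet normal -0.779 0.379 -0.499
outer loop
vertex -2.107 3.444 -4.04
vertex -2.081 3.876 -3.752
vertex -1.813 3.843 -4.196
endloop
endfacet
facet normal 0.270 -0.516 -0.813
outer loop
vertex -2.107 3.444 -4.04
vertex -1.813 3.843 -4.196
vertex -0.605 2.711 -3.076
endloop
endfacet
facet normal 0.270 -0.516 -0.813
outer loop
vertex -0.605 2.711 -3.076
vertex -1.813 3.843 -4.196
vertex -0.31 3.111 -3.232
endloop
endfacet
facet normal 0.779 -0.379 0.500
outer loop
vertex -0.605 2.711 -3.076
vertex -0.31 3.111 -3.232
vertex -0.579 3.144 -2.788
endloop
endfacet
facet normal -0.833 0.461 -0.308
outer loop
vertex 0.331 -0.802 3.084
vertex 0.857 -0.142 2.649
vertex 0.334 -1.537 1.976
endloop
endfacet
facet normal -0.554 -0.695 0.459
outer loop
vertex 1.783 -2.338 2.511
vertex 0.331 -0.802 3.084
vertex 0.334 -1.537 1.976
endloop
endfacet
facet normal -0.832 0.461 -0.308
outer loop
vertex 0.334 -1.537 1.976
vertex 0.857 -0.142 2.649
vertex 0.861 -0.877 1.54
endloop
endfacet
facet normal 0.002 -0.552 -0.834
outer loop
vertex 0.861 -0.877 1.54
vertex 1.783 -2.338 2.511
vertex 0.334 -1.537 1.976
endloop
endfacet
facet normal -0.003 0.552 0.834
outer loop
vertex 0.331 -0.802 3.084
vertex 2.306 -0.943 3.184
vertex 0.857 -0.142 2.649
endloop
endfacet
facet normal -0.554 -0.695 0.458
outer loop
vertex 1.779 -1.603 3.62
vertex 0.331 -0.802 3.084
vertex 1.783 -2.338 2.511
endloop
endfacet
facet normal -0.003 0.553 0.833
outer loop
vertex 1.779 -1.603 3.62
vertex 2.306 -0.943 3.184
vertex 0.331 -0.802 3.084
endloop
endfacet
facet normal 0.554 0.695 -0.459
outer loop
vertex 0.857 -0.142 2.649
vertex 2.306 -0.943 3.184
vertex 0.861 -0.877 1.54
endloop
endfacet
facet normal 0.003 -0.552 -0.834
outer loop
vertex 2.309 -1.678 2.076
vertex 1.783 -2.338 2.511
vertex 0.861 -0.877 1.54
endloop
endfacet
facet normal 0.554 0.694 -0.459
outer loop
vertex 0.861 -0.877 1.54
vertex 2.306 -0.943 3.184
vertex 2.309 -1.678 2.076
endloop
endfacet
facet normal 0.833 -0.460 0.308
outer loop
vertex 2.309 -1.678 2.076
vertex 1.779 -1.603 3.62
vertex 1.783 -2.338 2.511
endloop
endfacet
facet normal 0.832 -0.461 0.308
outer loop
vertex 2.306 -0.943 3.184
vertex 1.779 -1.603 3.62
vertex 2.309 -1.678 2.076
endloop
endfacet

endsolid


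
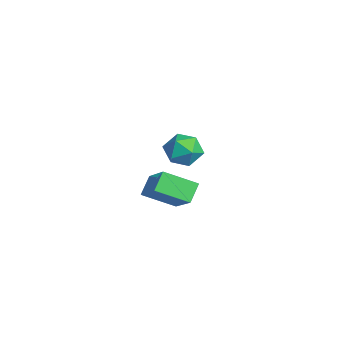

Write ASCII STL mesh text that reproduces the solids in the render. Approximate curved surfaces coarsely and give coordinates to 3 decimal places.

solid 
facet normal -0.534 0.513 0.672
outer loop
vertex -1.166 1.831 -2.646
vertex -1.189 1.213 -2.192
vertex -0.616 1.719 -2.123
endloop
endfacet
facet normal -0.100 0.946 0.308
outer loop
vertex -1.166 1.831 -2.646
vertex -0.616 1.719 -2.123
vertex -0.432 1.967 -2.826
endloop
endfacet
facet normal -0.259 0.886 -0.386
outer loop
vertex -1.166 1.831 -2.646
vertex -0.432 1.967 -2.826
vertex -0.891 1.614 -3.329
endloop
endfacet
facet normal -0.790 0.416 -0.450
outer loop
vertex -1.166 1.831 -2.646
vertex -0.891 1.614 -3.329
vertex -1.359 1.148 -2.938
endloop
endfacet
facet normal -0.962 0.185 0.203
outer loop
vertex -1.166 1.831 -2.646
vertex -1.359 1.148 -2.938
vertex -1.189 1.213 -2.192
endloop
endfacet
facet normal 0.569 0.717 0.402
outer loop
vertex -0.432 1.967 -2.826
vertex -0.616 1.719 -2.123
vertex -0.001 1.432 -2.482
endloop
endfacet
facet normal -0.133 0.016 0.991
outer loop
vertex -0.616 1.719 -2.123
vertex -1.189 1.213 -2.192
vertex -0.469 0.966 -2.091
endloop
endfacet
facet normal -0.825 -0.515 0.233
outer loop
vertex -1.189 1.213 -2.192
vertex -1.359 1.148 -2.938
vertex -0.928 0.613 -2.594
endloop
endfacet
facet normal -0.548 -0.142 -0.825
outer loop
vertex -1.359 1.148 -2.938
vertex -0.891 1.614 -3.329
vertex -0.744 0.861 -3.297
endloop
endfacet
facet normal 0.313 0.619 -0.720
outer loop
vertex -0.891 1.614 -3.329
vertex -0.432 1.967 -2.826
vertex -0.171 1.367 -3.228
endloop
endfacet
facet normal 0.790 -0.416 0.450
outer loop
vertex -0.194 0.749 -2.774
vertex -0.001 1.432 -2.482
vertex -0.469 0.966 -2.091
endloop
endfacet
facet normal 0.259 -0.886 0.386
outer loop
vertex -0.194 0.749 -2.774
vertex -0.469 0.966 -2.091
vertex -0.928 0.613 -2.594
endloop
endfacet
facet normal 0.100 -0.946 -0.308
outer loop
vertex -0.194 0.749 -2.774
vertex -0.928 0.613 -2.594
vertex -0.744 0.861 -3.297
endloop
endfacet
facet normal 0.534 -0.513 -0.672
outer loop
vertex -0.194 0.749 -2.774
vertex -0.744 0.861 -3.297
vertex -0.171 1.367 -3.228
endloop
endfacet
facet normal 0.962 -0.185 -0.203
outer loop
vertex -0.194 0.749 -2.774
vertex -0.171 1.367 -3.228
vertex -0.001 1.432 -2.482
endloop
endfacet
facet normal 0.548 0.142 0.825
outer loop
vertex -0.469 0.966 -2.091
vertex -0.001 1.432 -2.482
vertex -0.616 1.719 -2.123
endloop
endfacet
facet normal -0.313 -0.619 0.720
outer loop
vertex -0.928 0.613 -2.594
vertex -0.469 0.966 -2.091
vertex -1.189 1.213 -2.192
endloop
endfacet
facet normal -0.569 -0.717 -0.402
outer loop
vertex -0.744 0.861 -3.297
vertex -0.928 0.613 -2.594
vertex -1.359 1.148 -2.938
endloop
endfacet
facet normal 0.133 -0.016 -0.991
outer loop
vertex -0.171 1.367 -3.228
vertex -0.744 0.861 -3.297
vertex -0.891 1.614 -3.329
endloop
endfacet
facet normal 0.825 0.515 -0.233
outer loop
vertex -0.001 1.432 -2.482
vertex -0.171 1.367 -3.228
vertex -0.432 1.967 -2.826
endloop
endfacet
facet normal -0.557 0.487 0.673
outer loop
vertex 3.427 -0.414 -1.058
vertex 3.727 0.682 -1.602
vertex 2.082 -0.549 -2.073
endloop
endfacet
facet normal -0.238 -0.870 0.431
outer loop
vertex 2.533 -0.942 -2.618
vertex 3.427 -0.414 -1.058
vertex 2.082 -0.549 -2.073
endloop
endfacet
facet normal -0.557 0.486 0.674
outer loop
vertex 2.082 -0.549 -2.073
vertex 3.727 0.682 -1.602
vertex 2.382 0.548 -2.616
endloop
endfacet
facet normal -0.795 -0.080 -0.601
outer loop
vertex 2.382 0.548 -2.616
vertex 2.533 -0.942 -2.618
vertex 2.082 -0.549 -2.073
endloop
endfacet
facet normal 0.796 0.080 0.600
outer loop
vertex 3.427 -0.414 -1.058
vertex 4.178 0.289 -2.147
vertex 3.727 0.682 -1.602
endloop
endfacet
facet normal -0.238 -0.870 0.431
outer loop
vertex 3.878 -0.808 -1.604
vertex 3.427 -0.414 -1.058
vertex 2.533 -0.942 -2.618
endloop
endfacet
facet normal 0.796 0.079 0.600
outer loop
vertex 3.878 -0.808 -1.604
vertex 4.178 0.289 -2.147
vertex 3.427 -0.414 -1.058
endloop
endfacet
facet normal 0.238 0.871 -0.431
outer loop
vertex 3.727 0.682 -1.602
vertex 4.178 0.289 -2.147
vertex 2.382 0.548 -2.616
endloop
endfacet
facet normal -0.796 -0.080 -0.600
outer loop
vertex 2.833 0.154 -3.162
vertex 2.533 -0.942 -2.618
vertex 2.382 0.548 -2.616
endloop
endfacet
facet normal 0.238 0.870 -0.431
outer loop
vertex 2.382 0.548 -2.616
vertex 4.178 0.289 -2.147
vertex 2.833 0.154 -3.162
endloop
endfacet
facet normal 0.556 -0.487 -0.674
outer loop
vertex 2.833 0.154 -3.162
vertex 3.878 -0.808 -1.604
vertex 2.533 -0.942 -2.618
endloop
endfacet
facet normal 0.557 -0.486 -0.674
outer loop
vertex 4.178 0.289 -2.147
vertex 3.878 -0.808 -1.604
vertex 2.833 0.154 -3.162
endloop
endfacet

endsolid


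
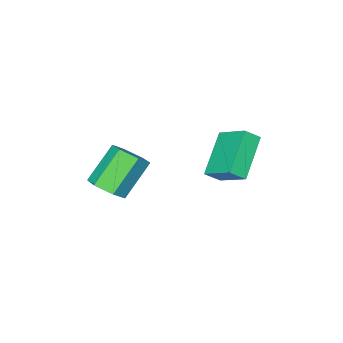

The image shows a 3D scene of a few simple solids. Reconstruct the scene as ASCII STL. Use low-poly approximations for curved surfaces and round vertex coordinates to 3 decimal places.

solid 
facet normal 0.677 -0.014 -0.736
outer loop
vertex 1.54 -3.386 -3.046
vertex 0.87 -3.404 -3.662
vertex 1.201 -2.607 -3.373
endloop
endfacet
facet normal 0.635 0.517 0.574
outer loop
vertex 1.54 -3.386 -3.046
vertex 1.201 -2.607 -3.373
vertex 0.139 -3.358 -1.523
endloop
endfacet
facet normal 0.635 0.517 0.574
outer loop
vertex 0.139 -3.358 -1.523
vertex 1.201 -2.607 -3.373
vertex -0.2 -2.579 -1.849
endloop
endfacet
facet normal -0.677 0.013 0.736
outer loop
vertex 0.139 -3.358 -1.523
vertex -0.2 -2.579 -1.849
vertex -0.53 -3.376 -2.138
endloop
endfacet
facet normal 0.676 -0.014 -0.736
outer loop
vertex 1.201 -2.607 -3.373
vertex 0.87 -3.404 -3.662
vertex 0.531 -2.625 -3.988
endloop
endfacet
facet normal -0.005 1.000 -0.023
outer loop
vertex 1.201 -2.607 -3.373
vertex 0.531 -2.625 -3.988
vertex -0.2 -2.579 -1.849
endloop
endfacet
facet normal -0.005 1.000 -0.023
outer loop
vertex -0.2 -2.579 -1.849
vertex 0.531 -2.625 -3.988
vertex -0.87 -2.597 -2.465
endloop
endfacet
facet normal -0.677 0.013 0.736
outer loop
vertex -0.2 -2.579 -1.849
vertex -0.87 -2.597 -2.465
vertex -0.53 -3.376 -2.138
endloop
endfacet
facet normal 0.677 -0.013 -0.736
outer loop
vertex 0.531 -2.625 -3.988
vertex 0.87 -3.404 -3.662
vertex 0.201 -3.422 -4.277
endloop
endfacet
facet normal -0.640 0.482 -0.598
outer loop
vertex 0.531 -2.625 -3.988
vertex 0.201 -3.422 -4.277
vertex -0.87 -2.597 -2.465
endloop
endfacet
facet normal -0.640 0.482 -0.598
outer loop
vertex -0.87 -2.597 -2.465
vertex 0.201 -3.422 -4.277
vertex -1.2 -3.394 -2.754
endloop
endfacet
facet normal -0.677 0.013 0.736
outer loop
vertex -0.87 -2.597 -2.465
vertex -1.2 -3.394 -2.754
vertex -0.53 -3.376 -2.138
endloop
endfacet
facet normal 0.677 -0.013 -0.736
outer loop
vertex 0.201 -3.422 -4.277
vertex 0.87 -3.404 -3.662
vertex 0.54 -4.201 -3.951
endloop
endfacet
facet normal -0.635 -0.517 -0.574
outer loop
vertex 0.201 -3.422 -4.277
vertex 0.54 -4.201 -3.951
vertex -1.2 -3.394 -2.754
endloop
endfacet
facet normal -0.635 -0.517 -0.574
outer loop
vertex -1.2 -3.394 -2.754
vertex 0.54 -4.201 -3.951
vertex -0.861 -4.173 -2.427
endloop
endfacet
facet normal -0.677 0.014 0.736
outer loop
vertex -1.2 -3.394 -2.754
vertex -0.861 -4.173 -2.427
vertex -0.53 -3.376 -2.138
endloop
endfacet
facet normal 0.677 -0.013 -0.736
outer loop
vertex 0.54 -4.201 -3.951
vertex 0.87 -3.404 -3.662
vertex 1.21 -4.183 -3.335
endloop
endfacet
facet normal 0.005 -1.000 0.023
outer loop
vertex 0.54 -4.201 -3.951
vertex 1.21 -4.183 -3.335
vertex -0.861 -4.173 -2.427
endloop
endfacet
facet normal 0.005 -1.000 0.023
outer loop
vertex -0.861 -4.173 -2.427
vertex 1.21 -4.183 -3.335
vertex -0.191 -4.155 -1.812
endloop
endfacet
facet normal -0.676 0.014 0.736
outer loop
vertex -0.861 -4.173 -2.427
vertex -0.191 -4.155 -1.812
vertex -0.53 -3.376 -2.138
endloop
endfacet
facet normal 0.677 -0.013 -0.736
outer loop
vertex 1.21 -4.183 -3.335
vertex 0.87 -3.404 -3.662
vertex 1.54 -3.386 -3.046
endloop
endfacet
facet normal 0.640 -0.482 0.598
outer loop
vertex 1.21 -4.183 -3.335
vertex 1.54 -3.386 -3.046
vertex -0.191 -4.155 -1.812
endloop
endfacet
facet normal 0.640 -0.482 0.598
outer loop
vertex -0.191 -4.155 -1.812
vertex 1.54 -3.386 -3.046
vertex 0.139 -3.358 -1.523
endloop
endfacet
facet normal -0.677 0.013 0.736
outer loop
vertex -0.191 -4.155 -1.812
vertex 0.139 -3.358 -1.523
vertex -0.53 -3.376 -2.138
endloop
endfacet
facet normal -0.689 0.396 -0.607
outer loop
vertex -2.809 0.375 -0.432
vertex -2.755 1.834 0.458
vertex -1.224 1.119 -1.748
endloop
endfacet
facet normal -0.032 -0.853 -0.521
outer loop
vertex -0.645 0.786 -1.238
vertex -2.809 0.375 -0.432
vertex -1.224 1.119 -1.748
endloop
endfacet
facet normal -0.689 0.396 -0.607
outer loop
vertex -1.224 1.119 -1.748
vertex -2.755 1.834 0.458
vertex -1.17 2.578 -0.858
endloop
endfacet
facet normal 0.724 0.339 -0.600
outer loop
vertex -1.17 2.578 -0.858
vertex -0.645 0.786 -1.238
vertex -1.224 1.119 -1.748
endloop
endfacet
facet normal -0.724 -0.339 0.600
outer loop
vertex -2.809 0.375 -0.432
vertex -2.176 1.501 0.968
vertex -2.755 1.834 0.458
endloop
endfacet
facet normal -0.032 -0.853 -0.521
outer loop
vertex -2.23 0.042 0.078
vertex -2.809 0.375 -0.432
vertex -0.645 0.786 -1.238
endloop
endfacet
facet normal -0.724 -0.339 0.600
outer loop
vertex -2.23 0.042 0.078
vertex -2.176 1.501 0.968
vertex -2.809 0.375 -0.432
endloop
endfacet
facet normal 0.032 0.853 0.521
outer loop
vertex -2.755 1.834 0.458
vertex -2.176 1.501 0.968
vertex -1.17 2.578 -0.858
endloop
endfacet
facet normal 0.724 0.339 -0.600
outer loop
vertex -0.591 2.245 -0.348
vertex -0.645 0.786 -1.238
vertex -1.17 2.578 -0.858
endloop
endfacet
facet normal 0.032 0.853 0.521
outer loop
vertex -1.17 2.578 -0.858
vertex -2.176 1.501 0.968
vertex -0.591 2.245 -0.348
endloop
endfacet
facet normal 0.689 -0.396 0.607
outer loop
vertex -0.591 2.245 -0.348
vertex -2.23 0.042 0.078
vertex -0.645 0.786 -1.238
endloop
endfacet
facet normal 0.689 -0.396 0.607
outer loop
vertex -2.176 1.501 0.968
vertex -2.23 0.042 0.078
vertex -0.591 2.245 -0.348
endloop
endfacet

endsolid


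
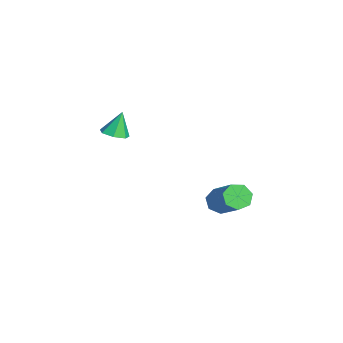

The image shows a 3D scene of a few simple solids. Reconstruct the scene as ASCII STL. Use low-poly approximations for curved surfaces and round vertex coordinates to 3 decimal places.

solid 
facet normal -0.771 -0.164 -0.615
outer loop
vertex -4.256 1.129 -2.933
vertex -4.681 1.203 -2.42
vertex -4.446 1.67 -2.839
endloop
endfacet
facet normal 0.546 0.326 -0.771
outer loop
vertex -4.256 1.129 -2.933
vertex -4.446 1.67 -2.839
vertex -2.574 1.483 -1.592
endloop
endfacet
facet normal 0.546 0.326 -0.771
outer loop
vertex -2.574 1.483 -1.592
vertex -4.446 1.67 -2.839
vertex -2.764 2.024 -1.498
endloop
endfacet
facet normal 0.771 0.164 0.616
outer loop
vertex -2.574 1.483 -1.592
vertex -2.764 2.024 -1.498
vertex -2.999 1.557 -1.08
endloop
endfacet
facet normal -0.772 -0.162 -0.614
outer loop
vertex -4.446 1.67 -2.839
vertex -4.681 1.203 -2.42
vertex -4.812 1.86 -2.429
endloop
endfacet
facet normal 0.086 0.931 -0.354
outer loop
vertex -4.446 1.67 -2.839
vertex -4.812 1.86 -2.429
vertex -2.764 2.024 -1.498
endloop
endfacet
facet normal 0.086 0.931 -0.354
outer loop
vertex -2.764 2.024 -1.498
vertex -4.812 1.86 -2.429
vertex -3.13 2.214 -1.088
endloop
endfacet
facet normal 0.772 0.161 0.615
outer loop
vertex -2.764 2.024 -1.498
vertex -3.13 2.214 -1.088
vertex -2.999 1.557 -1.08
endloop
endfacet
facet normal -0.771 -0.162 -0.616
outer loop
vertex -4.812 1.86 -2.429
vertex -4.681 1.203 -2.42
vertex -5.08 1.555 -2.013
endloop
endfacet
facet normal -0.439 0.836 0.330
outer loop
vertex -4.812 1.86 -2.429
vertex -5.08 1.555 -2.013
vertex -3.13 2.214 -1.088
endloop
endfacet
facet normal -0.439 0.836 0.330
outer loop
vertex -3.13 2.214 -1.088
vertex -5.08 1.555 -2.013
vertex -3.398 1.909 -0.672
endloop
endfacet
facet normal 0.772 0.161 0.615
outer loop
vertex -3.13 2.214 -1.088
vertex -3.398 1.909 -0.672
vertex -2.999 1.557 -1.08
endloop
endfacet
facet normal -0.771 -0.162 -0.616
outer loop
vertex -5.08 1.555 -2.013
vertex -4.681 1.203 -2.42
vertex -5.047 0.985 -1.904
endloop
endfacet
facet normal -0.634 0.110 0.766
outer loop
vertex -5.08 1.555 -2.013
vertex -5.047 0.985 -1.904
vertex -3.398 1.909 -0.672
endloop
endfacet
facet normal -0.634 0.110 0.766
outer loop
vertex -3.398 1.909 -0.672
vertex -5.047 0.985 -1.904
vertex -3.365 1.339 -0.563
endloop
endfacet
facet normal 0.772 0.162 0.615
outer loop
vertex -3.398 1.909 -0.672
vertex -3.365 1.339 -0.563
vertex -2.999 1.557 -1.08
endloop
endfacet
facet normal -0.771 -0.162 -0.616
outer loop
vertex -5.047 0.985 -1.904
vertex -4.681 1.203 -2.42
vertex -4.739 0.579 -2.183
endloop
endfacet
facet normal -0.352 -0.697 0.625
outer loop
vertex -5.047 0.985 -1.904
vertex -4.739 0.579 -2.183
vertex -3.365 1.339 -0.563
endloop
endfacet
facet normal -0.352 -0.697 0.625
outer loop
vertex -3.365 1.339 -0.563
vertex -4.739 0.579 -2.183
vertex -3.057 0.933 -0.842
endloop
endfacet
facet normal 0.772 0.163 0.615
outer loop
vertex -3.365 1.339 -0.563
vertex -3.057 0.933 -0.842
vertex -2.999 1.557 -1.08
endloop
endfacet
facet normal -0.772 -0.162 -0.615
outer loop
vertex -4.739 0.579 -2.183
vertex -4.681 1.203 -2.42
vertex -4.387 0.643 -2.642
endloop
endfacet
facet normal 0.196 -0.981 0.013
outer loop
vertex -4.739 0.579 -2.183
vertex -4.387 0.643 -2.642
vertex -3.057 0.933 -0.842
endloop
endfacet
facet normal 0.196 -0.981 0.013
outer loop
vertex -3.057 0.933 -0.842
vertex -4.387 0.643 -2.642
vertex -2.705 0.997 -1.301
endloop
endfacet
facet normal 0.772 0.163 0.615
outer loop
vertex -3.057 0.933 -0.842
vertex -2.705 0.997 -1.301
vertex -2.999 1.557 -1.08
endloop
endfacet
facet normal -0.771 -0.161 -0.616
outer loop
vertex -4.387 0.643 -2.642
vertex -4.681 1.203 -2.42
vertex -4.256 1.129 -2.933
endloop
endfacet
facet normal 0.595 -0.525 -0.608
outer loop
vertex -4.387 0.643 -2.642
vertex -4.256 1.129 -2.933
vertex -2.705 0.997 -1.301
endloop
endfacet
facet normal 0.595 -0.525 -0.608
outer loop
vertex -2.705 0.997 -1.301
vertex -4.256 1.129 -2.933
vertex -2.574 1.483 -1.592
endloop
endfacet
facet normal 0.771 0.161 0.616
outer loop
vertex -2.705 0.997 -1.301
vertex -2.574 1.483 -1.592
vertex -2.999 1.557 -1.08
endloop
endfacet
facet normal 0.217 -0.322 -0.922
outer loop
vertex -3.225 -3.027 2.841
vertex -3.733 -3.398 2.851
vertex -3.686 -2.802 2.654
endloop
endfacet
facet normal 0.346 0.907 0.238
outer loop
vertex -3.225 -3.027 2.841
vertex -3.686 -2.802 2.654
vertex -3.987 -3.022 3.929
endloop
endfacet
facet normal 0.217 -0.322 -0.922
outer loop
vertex -3.686 -2.802 2.654
vertex -3.733 -3.398 2.851
vertex -4.183 -3.026 2.615
endloop
endfacet
facet normal -0.414 0.908 0.059
outer loop
vertex -3.686 -2.802 2.654
vertex -4.183 -3.026 2.615
vertex -3.987 -3.022 3.929
endloop
endfacet
facet normal 0.217 -0.322 -0.922
outer loop
vertex -4.183 -3.026 2.615
vertex -3.733 -3.398 2.851
vertex -4.341 -3.531 2.754
endloop
endfacet
facet normal -0.934 0.330 0.138
outer loop
vertex -4.183 -3.026 2.615
vertex -4.341 -3.531 2.754
vertex -3.987 -3.022 3.929
endloop
endfacet
facet normal 0.217 -0.322 -0.921
outer loop
vertex -4.341 -3.531 2.754
vertex -3.733 -3.398 2.851
vertex -4.041 -3.935 2.966
endloop
endfacet
facet normal -0.821 -0.391 0.417
outer loop
vertex -4.341 -3.531 2.754
vertex -4.041 -3.935 2.966
vertex -3.987 -3.022 3.929
endloop
endfacet
facet normal 0.216 -0.321 -0.922
outer loop
vertex -4.041 -3.935 2.966
vertex -3.733 -3.398 2.851
vertex -3.509 -3.936 3.091
endloop
endfacet
facet normal -0.162 -0.712 0.684
outer loop
vertex -4.041 -3.935 2.966
vertex -3.509 -3.936 3.091
vertex -3.987 -3.022 3.929
endloop
endfacet
facet normal 0.216 -0.321 -0.922
outer loop
vertex -3.509 -3.936 3.091
vertex -3.733 -3.398 2.851
vertex -3.146 -3.531 3.035
endloop
endfacet
facet normal 0.549 -0.390 0.739
outer loop
vertex -3.509 -3.936 3.091
vertex -3.146 -3.531 3.035
vertex -3.987 -3.022 3.929
endloop
endfacet
facet normal 0.216 -0.321 -0.922
outer loop
vertex -3.146 -3.531 3.035
vertex -3.733 -3.398 2.851
vertex -3.225 -3.027 2.841
endloop
endfacet
facet normal 0.774 0.329 0.541
outer loop
vertex -3.146 -3.531 3.035
vertex -3.225 -3.027 2.841
vertex -3.987 -3.022 3.929
endloop
endfacet

endsolid


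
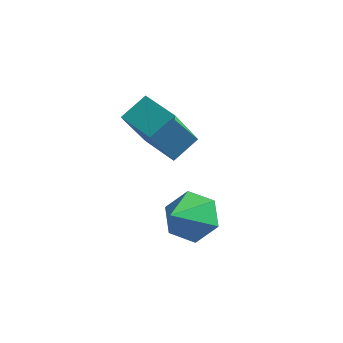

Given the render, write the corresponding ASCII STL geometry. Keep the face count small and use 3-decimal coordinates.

solid 
facet normal -0.942 0.313 0.123
outer loop
vertex -2.944 2.56 1.187
vertex -2.807 3.634 -0.495
vertex -3.28 1.761 0.649
endloop
endfacet
facet normal -0.070 -0.537 0.841
outer loop
vertex -2.093 1.366 0.495
vertex -2.944 2.56 1.187
vertex -3.28 1.761 0.649
endloop
endfacet
facet normal -0.942 0.312 0.122
outer loop
vertex -3.28 1.761 0.649
vertex -2.807 3.634 -0.495
vertex -3.142 2.834 -1.032
endloop
endfacet
facet normal -0.329 -0.783 -0.527
outer loop
vertex -3.142 2.834 -1.032
vertex -2.093 1.366 0.495
vertex -3.28 1.761 0.649
endloop
endfacet
facet normal 0.329 0.783 0.527
outer loop
vertex -2.944 2.56 1.187
vertex -1.62 3.239 -0.649
vertex -2.807 3.634 -0.495
endloop
endfacet
facet normal -0.068 -0.536 0.841
outer loop
vertex -1.758 2.166 1.032
vertex -2.944 2.56 1.187
vertex -2.093 1.366 0.495
endloop
endfacet
facet normal 0.329 0.783 0.527
outer loop
vertex -1.758 2.166 1.032
vertex -1.62 3.239 -0.649
vertex -2.944 2.56 1.187
endloop
endfacet
facet normal 0.069 0.536 -0.841
outer loop
vertex -2.807 3.634 -0.495
vertex -1.62 3.239 -0.649
vertex -3.142 2.834 -1.032
endloop
endfacet
facet normal -0.329 -0.783 -0.527
outer loop
vertex -1.956 2.44 -1.187
vertex -2.093 1.366 0.495
vertex -3.142 2.834 -1.032
endloop
endfacet
facet normal 0.069 0.537 -0.841
outer loop
vertex -3.142 2.834 -1.032
vertex -1.62 3.239 -0.649
vertex -1.956 2.44 -1.187
endloop
endfacet
facet normal 0.942 -0.312 -0.123
outer loop
vertex -1.956 2.44 -1.187
vertex -1.758 2.166 1.032
vertex -2.093 1.366 0.495
endloop
endfacet
facet normal 0.942 -0.313 -0.123
outer loop
vertex -1.62 3.239 -0.649
vertex -1.758 2.166 1.032
vertex -1.956 2.44 -1.187
endloop
endfacet
facet normal 0.008 0.787 -0.617
outer loop
vertex -0.659 1.416 -3.561
vertex -1.064 1.908 -2.939
vertex -0.176 1.874 -2.971
endloop
endfacet
facet normal 0.745 -0.659 -0.098
outer loop
vertex -0.659 1.416 -3.561
vertex -0.176 1.874 -2.971
vertex -1.076 0.712 -2.001
endloop
endfacet
facet normal 0.008 0.786 -0.618
outer loop
vertex -0.176 1.874 -2.971
vertex -1.064 1.908 -2.939
vertex -0.581 2.366 -2.35
endloop
endfacet
facet normal 0.791 -0.110 0.602
outer loop
vertex -0.176 1.874 -2.971
vertex -0.581 2.366 -2.35
vertex -1.076 0.712 -2.001
endloop
endfacet
facet normal 0.008 0.786 -0.618
outer loop
vertex -0.581 2.366 -2.35
vertex -1.064 1.908 -2.939
vertex -1.469 2.4 -2.318
endloop
endfacet
facet normal 0.043 0.194 0.980
outer loop
vertex -0.581 2.366 -2.35
vertex -1.469 2.4 -2.318
vertex -1.076 0.712 -2.001
endloop
endfacet
facet normal 0.008 0.786 -0.618
outer loop
vertex -1.469 2.4 -2.318
vertex -1.064 1.908 -2.939
vertex -1.953 1.941 -2.908
endloop
endfacet
facet normal -0.752 -0.052 0.657
outer loop
vertex -1.469 2.4 -2.318
vertex -1.953 1.941 -2.908
vertex -1.076 0.712 -2.001
endloop
endfacet
facet normal 0.008 0.786 -0.618
outer loop
vertex -1.953 1.941 -2.908
vertex -1.064 1.908 -2.939
vertex -1.548 1.449 -3.529
endloop
endfacet
facet normal -0.798 -0.601 -0.044
outer loop
vertex -1.953 1.941 -2.908
vertex -1.548 1.449 -3.529
vertex -1.076 0.712 -2.001
endloop
endfacet
facet normal 0.007 0.786 -0.618
outer loop
vertex -1.548 1.449 -3.529
vertex -1.064 1.908 -2.939
vertex -0.659 1.416 -3.561
endloop
endfacet
facet normal -0.049 -0.905 -0.422
outer loop
vertex -1.548 1.449 -3.529
vertex -0.659 1.416 -3.561
vertex -1.076 0.712 -2.001
endloop
endfacet

endsolid


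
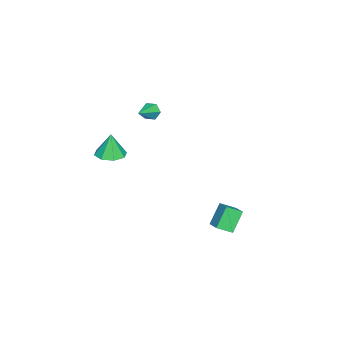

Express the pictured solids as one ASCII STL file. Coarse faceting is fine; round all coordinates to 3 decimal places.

solid 
facet normal 0.082 -0.000 -0.997
outer loop
vertex 0.239 -3.883 0.886
vertex -0.233 -3.19 0.847
vertex 0.59 -3.345 0.915
endloop
endfacet
facet normal 0.688 -0.478 0.545
outer loop
vertex 0.239 -3.883 0.886
vertex 0.59 -3.345 0.915
vertex -0.347 -3.19 2.233
endloop
endfacet
facet normal 0.082 -0.000 -0.997
outer loop
vertex 0.59 -3.345 0.915
vertex -0.233 -3.19 0.847
vertex 0.458 -2.716 0.904
endloop
endfacet
facet normal 0.812 0.180 0.556
outer loop
vertex 0.59 -3.345 0.915
vertex 0.458 -2.716 0.904
vertex -0.347 -3.19 2.233
endloop
endfacet
facet normal 0.082 0.000 -0.997
outer loop
vertex 0.458 -2.716 0.904
vertex -0.233 -3.19 0.847
vertex -0.078 -2.364 0.86
endloop
endfacet
facet normal 0.437 0.731 0.525
outer loop
vertex 0.458 -2.716 0.904
vertex -0.078 -2.364 0.86
vertex -0.347 -3.19 2.233
endloop
endfacet
facet normal 0.081 0.000 -0.997
outer loop
vertex -0.078 -2.364 0.86
vertex -0.233 -3.19 0.847
vertex -0.705 -2.496 0.809
endloop
endfacet
facet normal -0.218 0.855 0.471
outer loop
vertex -0.078 -2.364 0.86
vertex -0.705 -2.496 0.809
vertex -0.347 -3.19 2.233
endloop
endfacet
facet normal 0.081 0.001 -0.997
outer loop
vertex -0.705 -2.496 0.809
vertex -0.233 -3.19 0.847
vertex -1.056 -3.034 0.78
endloop
endfacet
facet normal -0.768 0.478 0.426
outer loop
vertex -0.705 -2.496 0.809
vertex -1.056 -3.034 0.78
vertex -0.347 -3.19 2.233
endloop
endfacet
facet normal 0.081 0.001 -0.997
outer loop
vertex -1.056 -3.034 0.78
vertex -0.233 -3.19 0.847
vertex -0.924 -3.664 0.79
endloop
endfacet
facet normal -0.891 -0.180 0.416
outer loop
vertex -1.056 -3.034 0.78
vertex -0.924 -3.664 0.79
vertex -0.347 -3.19 2.233
endloop
endfacet
facet normal 0.082 0.000 -0.997
outer loop
vertex -0.924 -3.664 0.79
vertex -0.233 -3.19 0.847
vertex -0.388 -4.015 0.834
endloop
endfacet
facet normal -0.516 -0.731 0.446
outer loop
vertex -0.924 -3.664 0.79
vertex -0.388 -4.015 0.834
vertex -0.347 -3.19 2.233
endloop
endfacet
facet normal 0.083 0.000 -0.997
outer loop
vertex -0.388 -4.015 0.834
vertex -0.233 -3.19 0.847
vertex 0.239 -3.883 0.886
endloop
endfacet
facet normal 0.138 -0.855 0.500
outer loop
vertex -0.388 -4.015 0.834
vertex 0.239 -3.883 0.886
vertex -0.347 -3.19 2.233
endloop
endfacet
facet normal -0.713 -0.583 -0.391
outer loop
vertex 0.83 3.047 -0.551
vertex 0.468 3.77 -0.969
vertex 1.604 2.818 -1.621
endloop
endfacet
facet normal 0.399 -0.794 0.458
outer loop
vertex 2.352 3.43 -1.211
vertex 0.83 3.047 -0.551
vertex 1.604 2.818 -1.621
endloop
endfacet
facet normal -0.713 -0.583 -0.390
outer loop
vertex 1.604 2.818 -1.621
vertex 0.468 3.77 -0.969
vertex 1.242 3.54 -2.039
endloop
endfacet
facet normal 0.578 -0.172 -0.798
outer loop
vertex 1.242 3.54 -2.039
vertex 2.352 3.43 -1.211
vertex 1.604 2.818 -1.621
endloop
endfacet
facet normal -0.578 0.172 0.798
outer loop
vertex 0.83 3.047 -0.551
vertex 1.216 4.382 -0.559
vertex 0.468 3.77 -0.969
endloop
endfacet
facet normal 0.399 -0.794 0.459
outer loop
vertex 1.578 3.66 -0.141
vertex 0.83 3.047 -0.551
vertex 2.352 3.43 -1.211
endloop
endfacet
facet normal -0.578 0.172 0.798
outer loop
vertex 1.578 3.66 -0.141
vertex 1.216 4.382 -0.559
vertex 0.83 3.047 -0.551
endloop
endfacet
facet normal -0.398 0.794 -0.459
outer loop
vertex 0.468 3.77 -0.969
vertex 1.216 4.382 -0.559
vertex 1.242 3.54 -2.039
endloop
endfacet
facet normal 0.578 -0.172 -0.798
outer loop
vertex 1.99 4.153 -1.629
vertex 2.352 3.43 -1.211
vertex 1.242 3.54 -2.039
endloop
endfacet
facet normal -0.399 0.794 -0.459
outer loop
vertex 1.242 3.54 -2.039
vertex 1.216 4.382 -0.559
vertex 1.99 4.153 -1.629
endloop
endfacet
facet normal 0.713 0.583 0.390
outer loop
vertex 1.99 4.153 -1.629
vertex 1.578 3.66 -0.141
vertex 2.352 3.43 -1.211
endloop
endfacet
facet normal 0.712 0.583 0.390
outer loop
vertex 1.216 4.382 -0.559
vertex 1.578 3.66 -0.141
vertex 1.99 4.153 -1.629
endloop
endfacet
facet normal -0.901 0.104 -0.421
outer loop
vertex -3.231 -1.948 1.861
vertex -3.457 -2.284 2.262
vertex -3.43 -1.72 2.344
endloop
endfacet
facet normal 0.532 0.829 -0.172
outer loop
vertex -3.231 -1.948 1.861
vertex -3.43 -1.72 2.344
vertex -2.143 -2.436 2.878
endloop
endfacet
facet normal -0.900 0.105 -0.422
outer loop
vertex -3.43 -1.72 2.344
vertex -3.457 -2.284 2.262
vertex -3.657 -2.055 2.745
endloop
endfacet
facet normal 0.123 0.726 0.676
outer loop
vertex -3.43 -1.72 2.344
vertex -3.657 -2.055 2.745
vertex -2.143 -2.436 2.878
endloop
endfacet
facet normal -0.900 0.105 -0.422
outer loop
vertex -3.657 -2.055 2.745
vertex -3.457 -2.284 2.262
vertex -3.684 -2.619 2.663
endloop
endfacet
facet normal -0.121 -0.137 0.983
outer loop
vertex -3.657 -2.055 2.745
vertex -3.684 -2.619 2.663
vertex -2.143 -2.436 2.878
endloop
endfacet
facet normal -0.901 0.105 -0.422
outer loop
vertex -3.684 -2.619 2.663
vertex -3.457 -2.284 2.262
vertex -3.485 -2.847 2.181
endloop
endfacet
facet normal 0.045 -0.896 0.442
outer loop
vertex -3.684 -2.619 2.663
vertex -3.485 -2.847 2.181
vertex -2.143 -2.436 2.878
endloop
endfacet
facet normal -0.901 0.105 -0.421
outer loop
vertex -3.485 -2.847 2.181
vertex -3.457 -2.284 2.262
vertex -3.258 -2.512 1.779
endloop
endfacet
facet normal 0.454 -0.794 -0.405
outer loop
vertex -3.485 -2.847 2.181
vertex -3.258 -2.512 1.779
vertex -2.143 -2.436 2.878
endloop
endfacet
facet normal -0.901 0.104 -0.421
outer loop
vertex -3.258 -2.512 1.779
vertex -3.457 -2.284 2.262
vertex -3.231 -1.948 1.861
endloop
endfacet
facet normal 0.698 0.070 -0.713
outer loop
vertex -3.258 -2.512 1.779
vertex -3.231 -1.948 1.861
vertex -2.143 -2.436 2.878
endloop
endfacet

endsolid
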